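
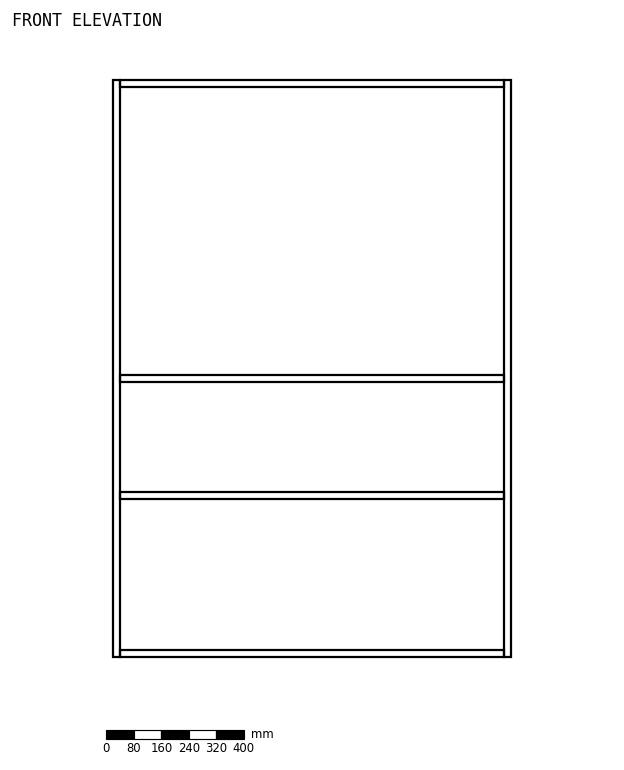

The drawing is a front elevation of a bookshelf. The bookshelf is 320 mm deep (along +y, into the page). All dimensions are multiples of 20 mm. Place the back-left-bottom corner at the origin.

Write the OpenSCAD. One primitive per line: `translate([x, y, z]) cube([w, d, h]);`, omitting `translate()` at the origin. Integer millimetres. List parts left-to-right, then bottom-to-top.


cube([20, 320, 1680]);
translate([20, 0, 0]) cube([1120, 320, 20]);
translate([20, 0, 460]) cube([1120, 320, 20]);
translate([20, 0, 800]) cube([1120, 320, 20]);
translate([20, 0, 1660]) cube([1120, 320, 20]);
translate([1140, 0, 0]) cube([20, 320, 1680]);


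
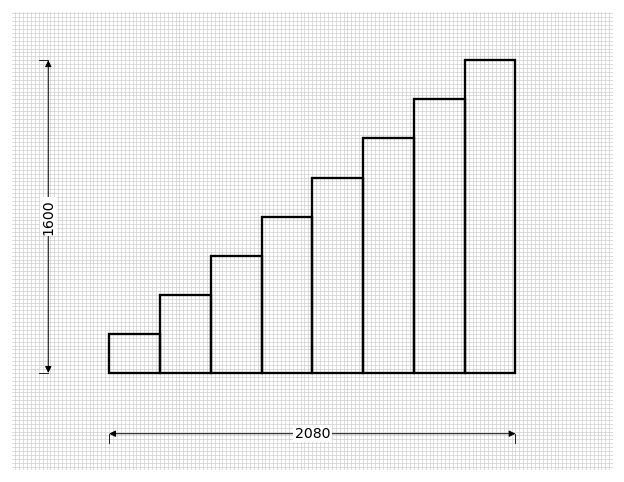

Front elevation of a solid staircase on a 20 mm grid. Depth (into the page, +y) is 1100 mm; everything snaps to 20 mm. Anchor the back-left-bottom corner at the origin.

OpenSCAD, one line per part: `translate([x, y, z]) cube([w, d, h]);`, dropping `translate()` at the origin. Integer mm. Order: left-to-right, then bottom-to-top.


cube([260, 1100, 200]);
translate([260, 0, 0]) cube([260, 1100, 400]);
translate([520, 0, 0]) cube([260, 1100, 600]);
translate([780, 0, 0]) cube([260, 1100, 800]);
translate([1040, 0, 0]) cube([260, 1100, 1000]);
translate([1300, 0, 0]) cube([260, 1100, 1200]);
translate([1560, 0, 0]) cube([260, 1100, 1400]);
translate([1820, 0, 0]) cube([260, 1100, 1600]);


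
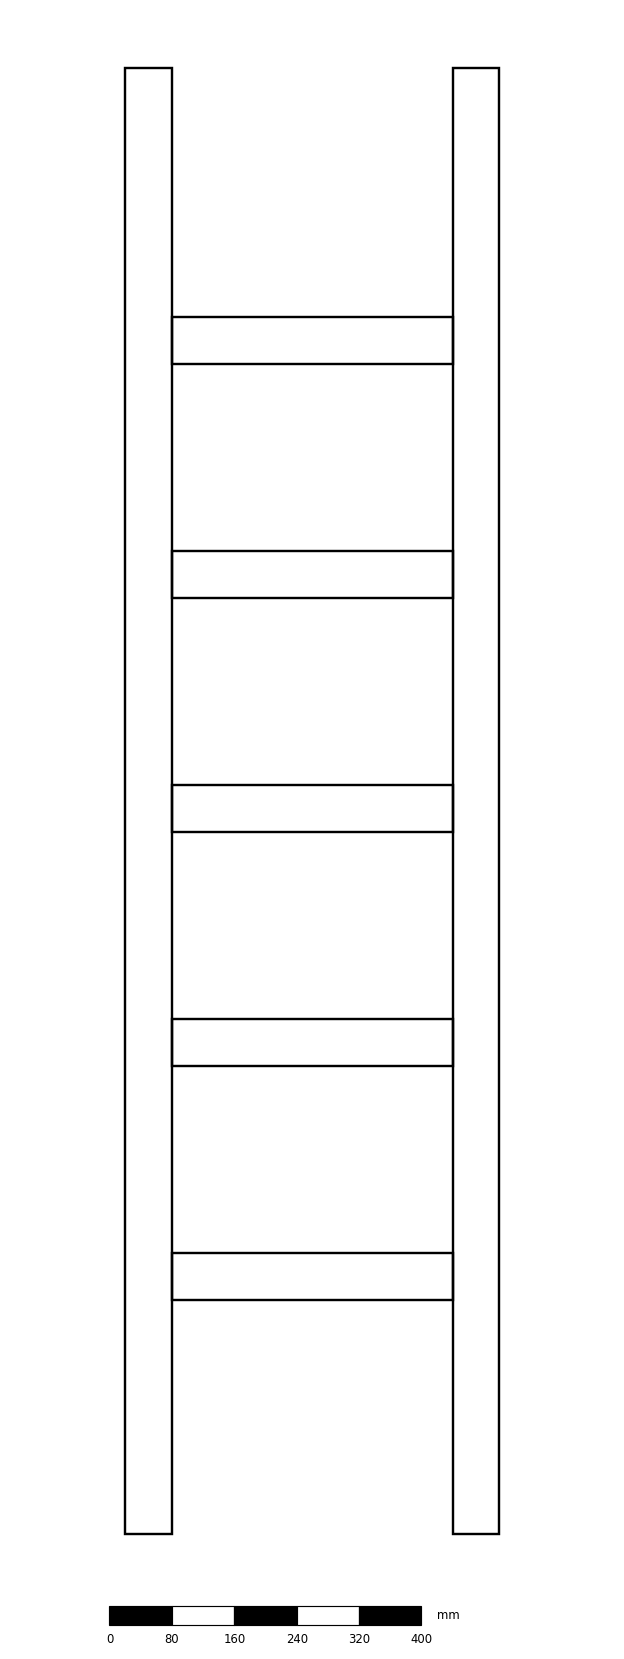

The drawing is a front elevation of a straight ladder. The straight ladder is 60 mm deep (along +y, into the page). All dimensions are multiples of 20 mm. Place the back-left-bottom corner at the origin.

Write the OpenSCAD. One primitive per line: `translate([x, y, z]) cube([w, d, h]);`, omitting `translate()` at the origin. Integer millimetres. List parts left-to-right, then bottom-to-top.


cube([60, 60, 1880]);
translate([60, 0, 300]) cube([360, 60, 60]);
translate([60, 0, 600]) cube([360, 60, 60]);
translate([60, 0, 900]) cube([360, 60, 60]);
translate([60, 0, 1200]) cube([360, 60, 60]);
translate([60, 0, 1500]) cube([360, 60, 60]);
translate([420, 0, 0]) cube([60, 60, 1880]);


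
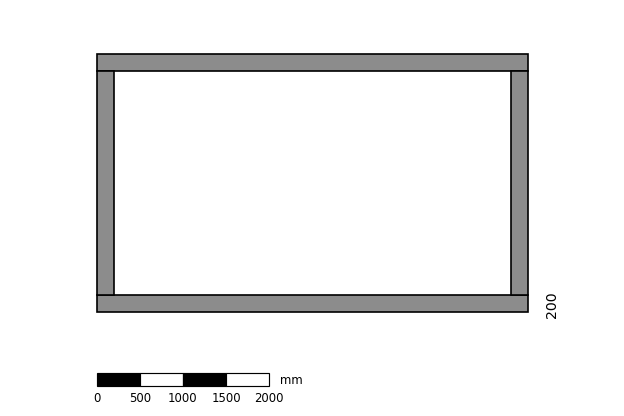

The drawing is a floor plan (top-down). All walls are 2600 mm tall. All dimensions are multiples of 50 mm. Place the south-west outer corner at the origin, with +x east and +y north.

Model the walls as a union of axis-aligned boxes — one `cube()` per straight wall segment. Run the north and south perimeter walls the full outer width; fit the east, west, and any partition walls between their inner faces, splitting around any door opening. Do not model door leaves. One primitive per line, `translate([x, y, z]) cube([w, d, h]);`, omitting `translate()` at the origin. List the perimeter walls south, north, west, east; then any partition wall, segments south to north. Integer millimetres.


cube([5000, 200, 2600]);
translate([0, 2800, 0]) cube([5000, 200, 2600]);
translate([0, 200, 0]) cube([200, 2600, 2600]);
translate([4800, 200, 0]) cube([200, 2600, 2600]);


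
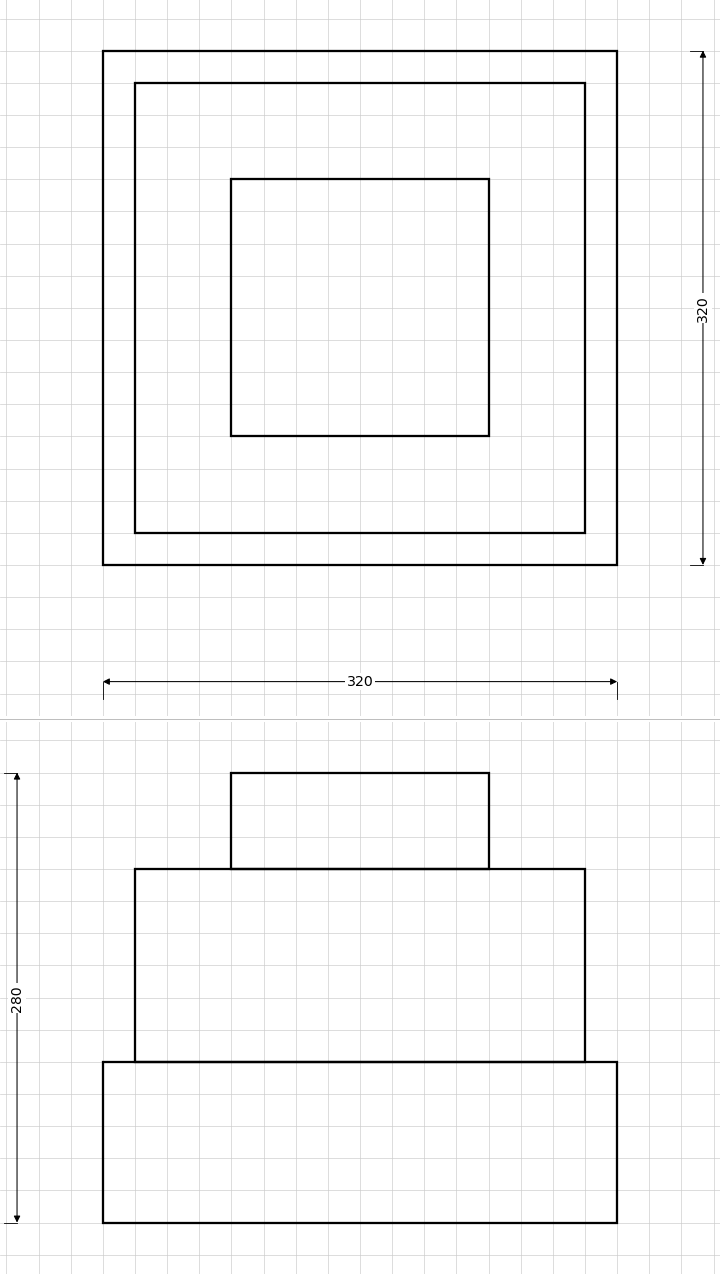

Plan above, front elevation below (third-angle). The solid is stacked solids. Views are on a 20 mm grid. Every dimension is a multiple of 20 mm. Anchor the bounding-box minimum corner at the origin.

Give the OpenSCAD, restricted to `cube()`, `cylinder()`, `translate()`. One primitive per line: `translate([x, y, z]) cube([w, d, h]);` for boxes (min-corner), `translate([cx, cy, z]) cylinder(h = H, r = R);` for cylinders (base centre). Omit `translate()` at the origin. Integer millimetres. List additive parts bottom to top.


cube([320, 320, 100]);
translate([20, 20, 100]) cube([280, 280, 120]);
translate([80, 80, 220]) cube([160, 160, 60]);


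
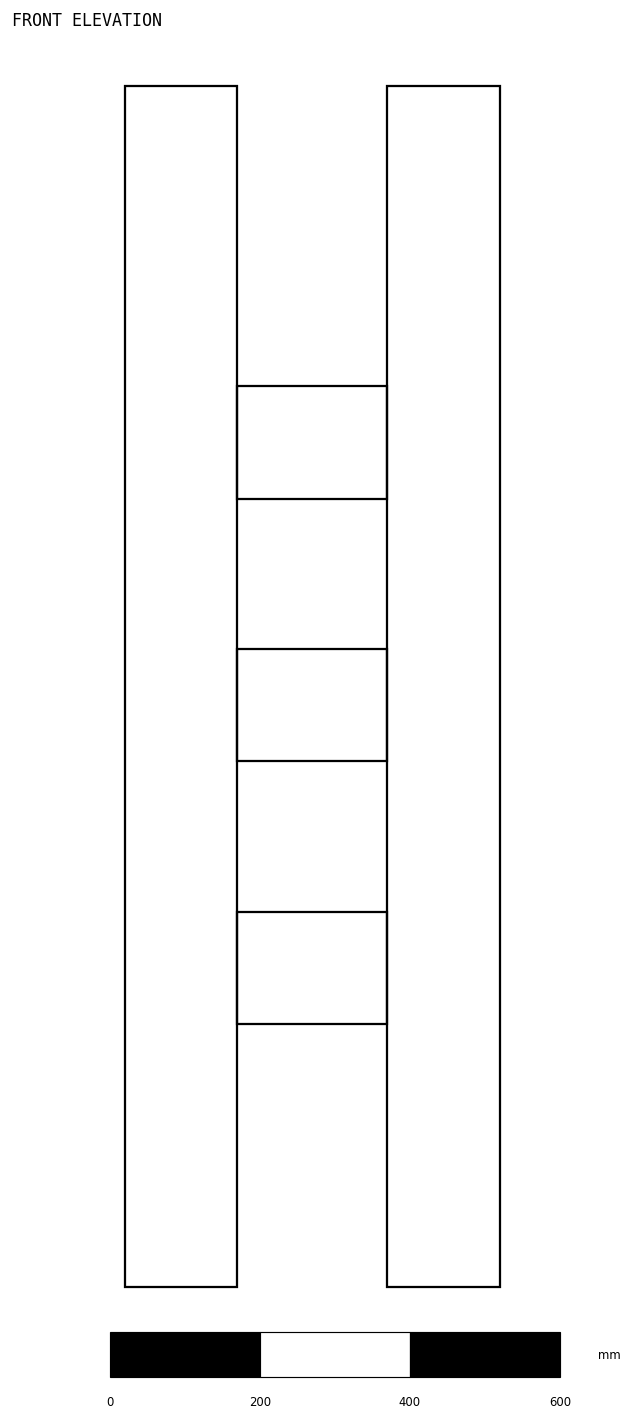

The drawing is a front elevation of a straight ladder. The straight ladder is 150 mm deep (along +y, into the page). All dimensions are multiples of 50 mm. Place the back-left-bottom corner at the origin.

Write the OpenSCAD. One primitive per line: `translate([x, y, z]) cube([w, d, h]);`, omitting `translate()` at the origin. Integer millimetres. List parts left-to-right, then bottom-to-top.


cube([150, 150, 1600]);
translate([150, 0, 350]) cube([200, 150, 150]);
translate([150, 0, 700]) cube([200, 150, 150]);
translate([150, 0, 1050]) cube([200, 150, 150]);
translate([350, 0, 0]) cube([150, 150, 1600]);


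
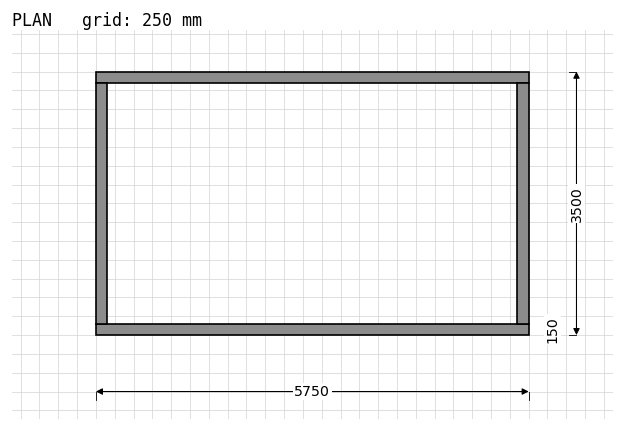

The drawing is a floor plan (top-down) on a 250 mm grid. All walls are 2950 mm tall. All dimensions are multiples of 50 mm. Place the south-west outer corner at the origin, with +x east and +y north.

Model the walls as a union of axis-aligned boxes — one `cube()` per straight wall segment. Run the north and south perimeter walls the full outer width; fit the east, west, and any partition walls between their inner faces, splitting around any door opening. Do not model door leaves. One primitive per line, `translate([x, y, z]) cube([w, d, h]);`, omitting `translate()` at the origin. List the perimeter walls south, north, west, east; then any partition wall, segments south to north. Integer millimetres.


cube([5750, 150, 2950]);
translate([0, 3350, 0]) cube([5750, 150, 2950]);
translate([0, 150, 0]) cube([150, 3200, 2950]);
translate([5600, 150, 0]) cube([150, 3200, 2950]);


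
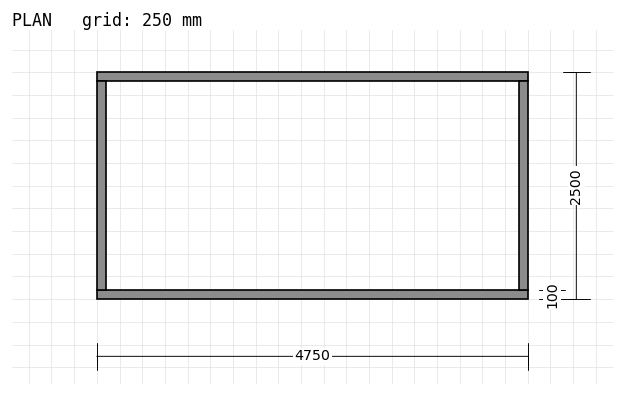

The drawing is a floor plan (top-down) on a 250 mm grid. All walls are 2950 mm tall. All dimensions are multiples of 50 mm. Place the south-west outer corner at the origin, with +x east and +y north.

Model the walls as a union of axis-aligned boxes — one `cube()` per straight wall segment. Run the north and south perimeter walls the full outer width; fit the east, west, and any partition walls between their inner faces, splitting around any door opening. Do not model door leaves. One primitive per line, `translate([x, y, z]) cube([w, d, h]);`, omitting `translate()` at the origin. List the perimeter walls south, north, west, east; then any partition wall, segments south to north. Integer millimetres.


cube([4750, 100, 2950]);
translate([0, 2400, 0]) cube([4750, 100, 2950]);
translate([0, 100, 0]) cube([100, 2300, 2950]);
translate([4650, 100, 0]) cube([100, 2300, 2950]);


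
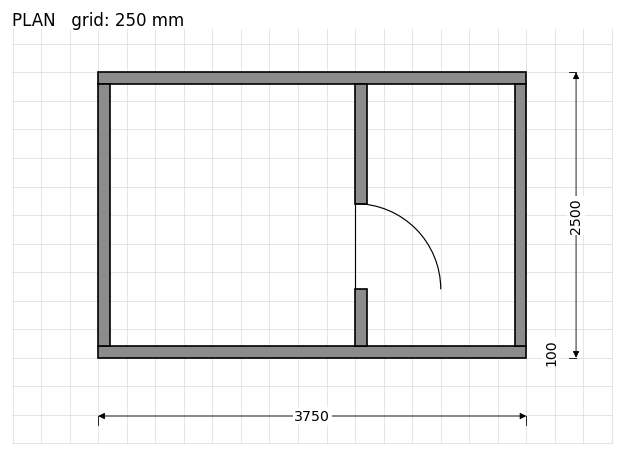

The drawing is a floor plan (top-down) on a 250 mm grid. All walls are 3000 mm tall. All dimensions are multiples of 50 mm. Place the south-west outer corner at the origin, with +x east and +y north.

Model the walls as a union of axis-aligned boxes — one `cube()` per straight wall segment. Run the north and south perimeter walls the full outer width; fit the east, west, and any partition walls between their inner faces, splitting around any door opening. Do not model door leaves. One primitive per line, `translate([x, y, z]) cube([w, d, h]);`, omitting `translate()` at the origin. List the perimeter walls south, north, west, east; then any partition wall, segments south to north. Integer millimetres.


cube([3750, 100, 3000]);
translate([0, 2400, 0]) cube([3750, 100, 3000]);
translate([0, 100, 0]) cube([100, 2300, 3000]);
translate([3650, 100, 0]) cube([100, 2300, 3000]);
translate([2250, 100, 0]) cube([100, 500, 3000]);
translate([2250, 1350, 0]) cube([100, 1050, 3000]);


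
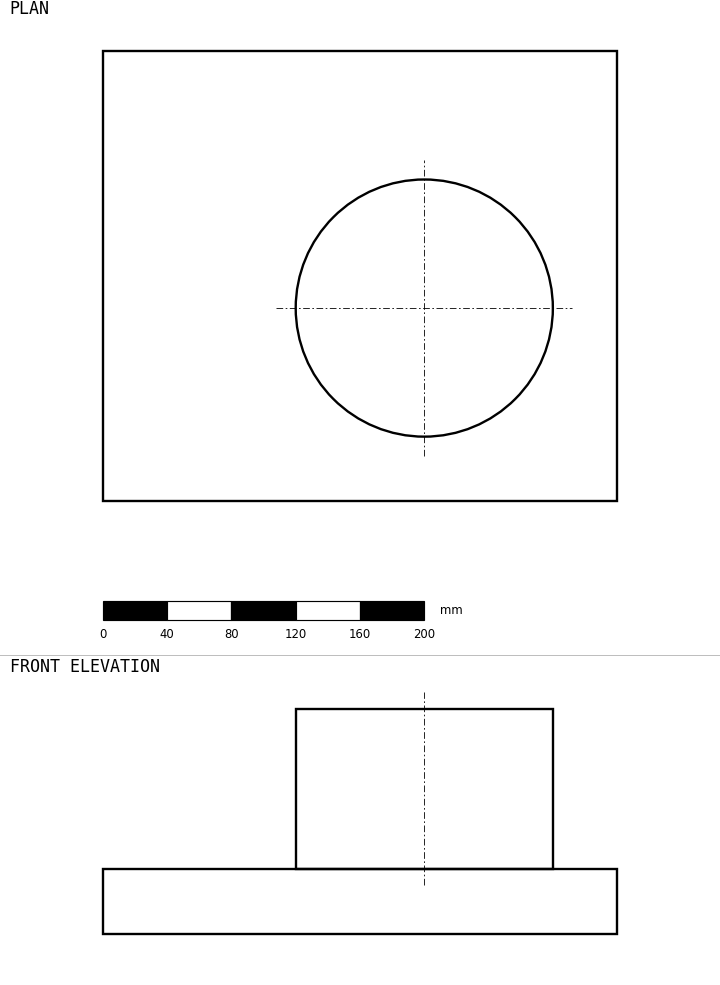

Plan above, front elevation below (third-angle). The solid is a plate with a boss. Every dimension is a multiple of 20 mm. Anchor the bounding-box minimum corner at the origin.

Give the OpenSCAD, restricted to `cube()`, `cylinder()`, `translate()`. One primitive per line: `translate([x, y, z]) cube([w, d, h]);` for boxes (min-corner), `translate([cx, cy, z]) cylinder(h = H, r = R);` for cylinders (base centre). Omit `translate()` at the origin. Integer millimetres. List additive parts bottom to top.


cube([320, 280, 40]);
translate([200, 120, 40]) cylinder(h = 100, r = 80);


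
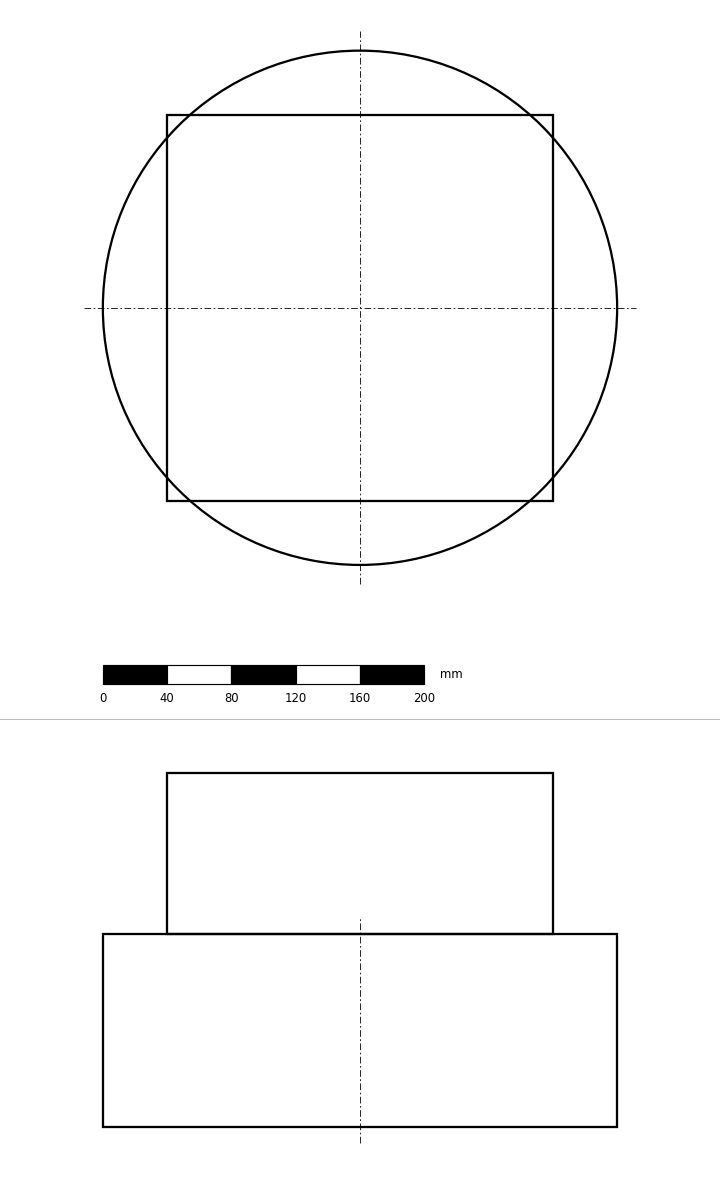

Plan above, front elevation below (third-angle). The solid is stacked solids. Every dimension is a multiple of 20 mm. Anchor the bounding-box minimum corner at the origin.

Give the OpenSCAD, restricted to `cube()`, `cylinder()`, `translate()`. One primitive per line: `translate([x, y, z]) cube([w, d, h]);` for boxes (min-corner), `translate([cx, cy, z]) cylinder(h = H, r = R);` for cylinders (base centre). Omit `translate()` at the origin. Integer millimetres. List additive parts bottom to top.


translate([160, 160, 0]) cylinder(h = 120, r = 160);
translate([40, 40, 120]) cube([240, 240, 100]);


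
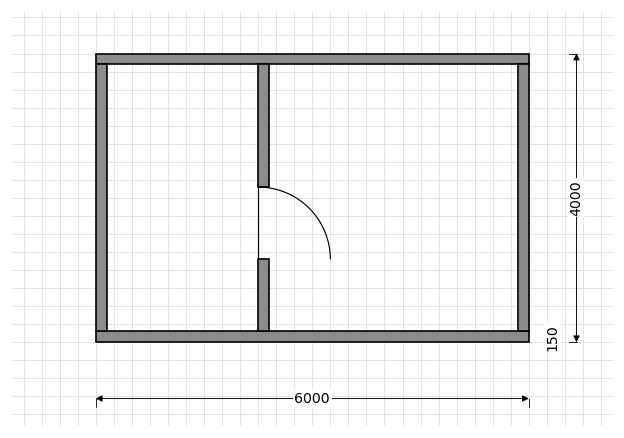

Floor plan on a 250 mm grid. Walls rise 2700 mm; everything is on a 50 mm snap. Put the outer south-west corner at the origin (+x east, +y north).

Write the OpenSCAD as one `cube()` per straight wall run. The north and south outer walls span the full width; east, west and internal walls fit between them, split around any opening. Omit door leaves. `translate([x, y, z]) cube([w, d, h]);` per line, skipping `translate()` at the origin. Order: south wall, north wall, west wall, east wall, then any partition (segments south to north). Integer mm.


cube([6000, 150, 2700]);
translate([0, 3850, 0]) cube([6000, 150, 2700]);
translate([0, 150, 0]) cube([150, 3700, 2700]);
translate([5850, 150, 0]) cube([150, 3700, 2700]);
translate([2250, 150, 0]) cube([150, 1000, 2700]);
translate([2250, 2150, 0]) cube([150, 1700, 2700]);


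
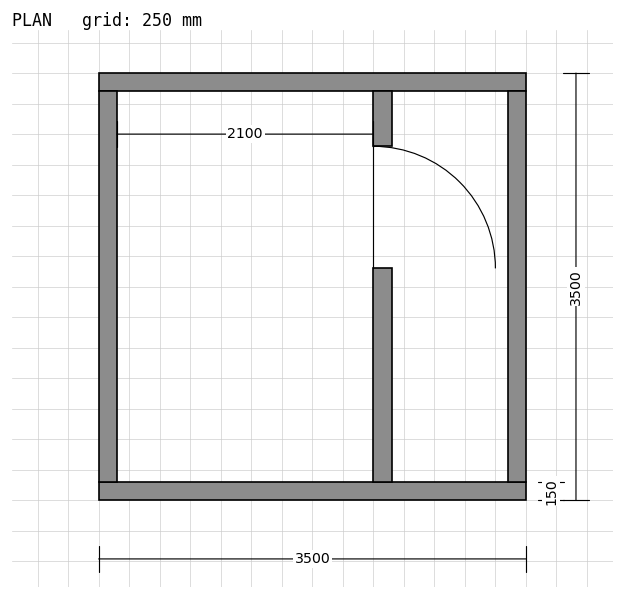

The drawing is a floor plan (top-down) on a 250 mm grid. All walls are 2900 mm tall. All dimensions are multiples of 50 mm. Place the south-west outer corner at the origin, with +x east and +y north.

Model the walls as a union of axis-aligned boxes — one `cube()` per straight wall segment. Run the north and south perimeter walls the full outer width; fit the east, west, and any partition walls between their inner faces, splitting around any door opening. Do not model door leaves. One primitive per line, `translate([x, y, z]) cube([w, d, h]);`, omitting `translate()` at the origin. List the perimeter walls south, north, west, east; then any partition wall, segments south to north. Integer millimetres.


cube([3500, 150, 2900]);
translate([0, 3350, 0]) cube([3500, 150, 2900]);
translate([0, 150, 0]) cube([150, 3200, 2900]);
translate([3350, 150, 0]) cube([150, 3200, 2900]);
translate([2250, 150, 0]) cube([150, 1750, 2900]);
translate([2250, 2900, 0]) cube([150, 450, 2900]);


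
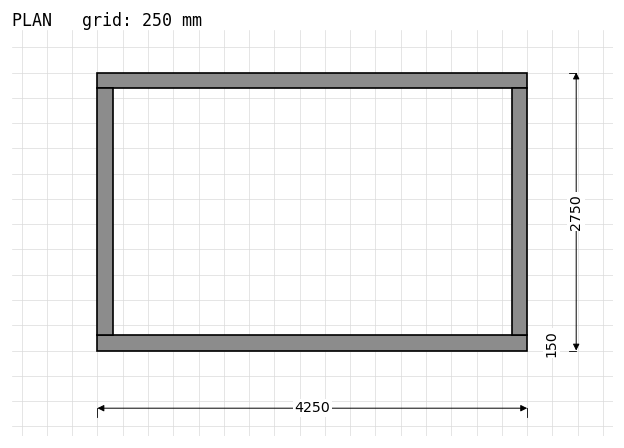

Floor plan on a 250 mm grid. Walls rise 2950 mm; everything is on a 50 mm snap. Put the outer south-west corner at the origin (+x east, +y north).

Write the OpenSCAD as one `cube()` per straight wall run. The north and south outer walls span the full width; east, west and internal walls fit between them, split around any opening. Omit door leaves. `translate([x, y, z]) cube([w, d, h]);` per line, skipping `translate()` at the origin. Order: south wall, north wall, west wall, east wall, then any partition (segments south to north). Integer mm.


cube([4250, 150, 2950]);
translate([0, 2600, 0]) cube([4250, 150, 2950]);
translate([0, 150, 0]) cube([150, 2450, 2950]);
translate([4100, 150, 0]) cube([150, 2450, 2950]);


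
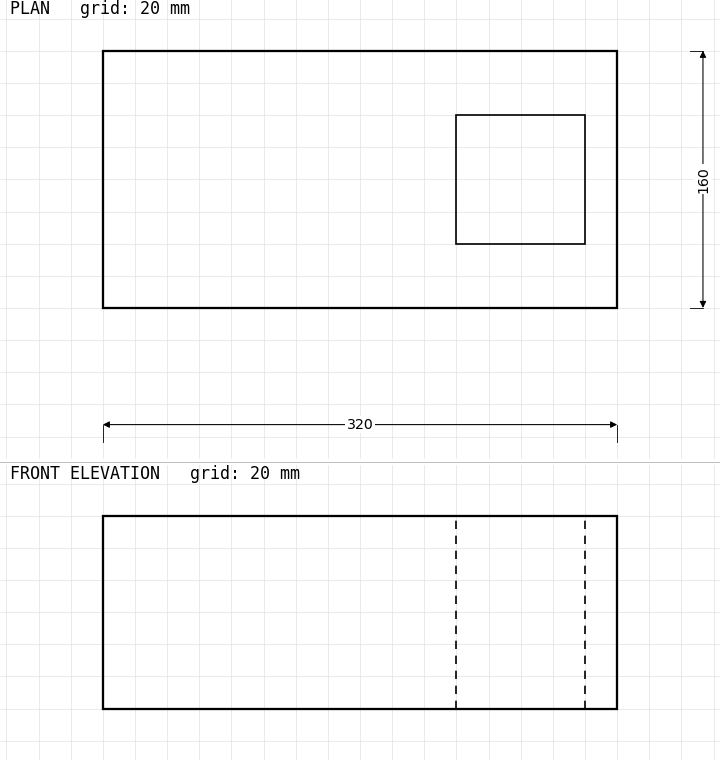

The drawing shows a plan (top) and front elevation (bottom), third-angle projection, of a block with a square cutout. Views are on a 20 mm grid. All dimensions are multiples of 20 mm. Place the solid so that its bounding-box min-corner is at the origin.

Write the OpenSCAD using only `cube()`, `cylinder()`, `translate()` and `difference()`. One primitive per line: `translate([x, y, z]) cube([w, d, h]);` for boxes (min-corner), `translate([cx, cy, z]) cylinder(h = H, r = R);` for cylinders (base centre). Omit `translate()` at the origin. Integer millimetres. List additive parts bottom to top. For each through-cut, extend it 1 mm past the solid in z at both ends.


difference() {
  cube([320, 160, 120]);
  translate([220, 40, -1]) cube([80, 80, 122]);
}


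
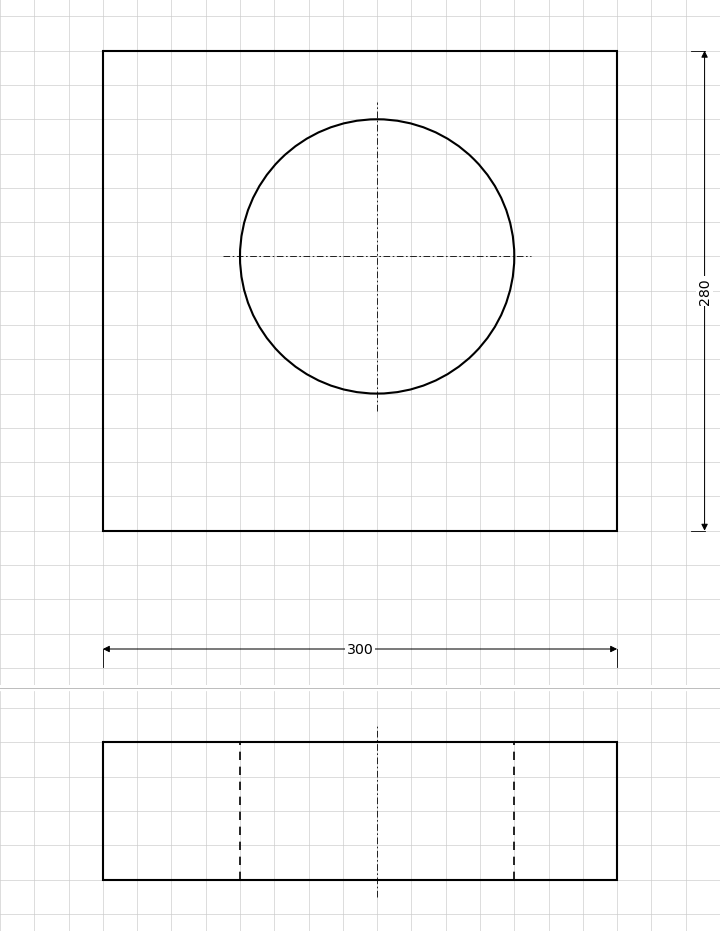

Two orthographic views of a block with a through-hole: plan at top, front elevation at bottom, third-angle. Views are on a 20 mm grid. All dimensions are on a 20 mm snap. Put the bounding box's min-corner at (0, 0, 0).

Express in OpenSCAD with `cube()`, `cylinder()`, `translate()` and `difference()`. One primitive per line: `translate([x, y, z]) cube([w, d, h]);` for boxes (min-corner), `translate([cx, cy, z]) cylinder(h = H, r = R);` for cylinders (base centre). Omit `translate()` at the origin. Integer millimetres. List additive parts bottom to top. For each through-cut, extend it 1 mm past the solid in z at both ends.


difference() {
  cube([300, 280, 80]);
  translate([160, 160, -1]) cylinder(h = 82, r = 80);
}


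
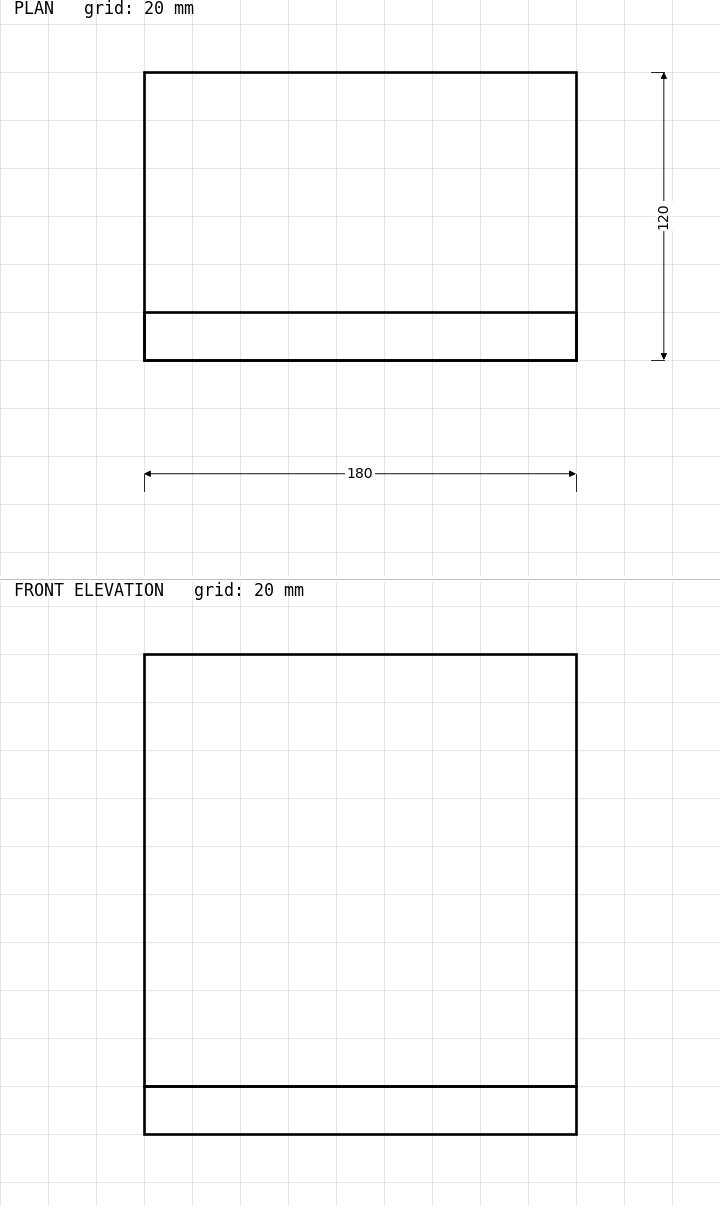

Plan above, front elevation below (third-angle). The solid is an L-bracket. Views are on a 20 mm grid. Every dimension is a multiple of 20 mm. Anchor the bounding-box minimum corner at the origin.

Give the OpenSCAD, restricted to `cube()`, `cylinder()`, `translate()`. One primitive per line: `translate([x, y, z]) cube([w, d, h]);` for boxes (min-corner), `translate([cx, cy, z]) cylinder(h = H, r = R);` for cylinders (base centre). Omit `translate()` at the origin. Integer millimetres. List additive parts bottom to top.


cube([180, 120, 20]);
translate([0, 0, 20]) cube([180, 20, 180]);


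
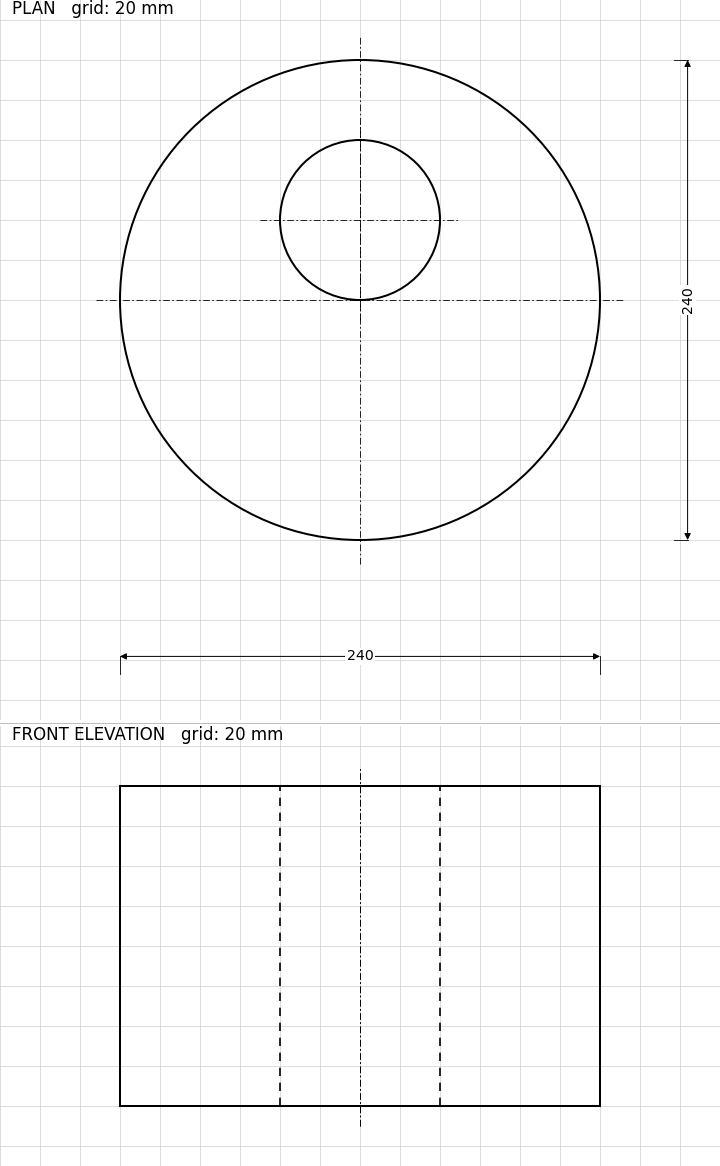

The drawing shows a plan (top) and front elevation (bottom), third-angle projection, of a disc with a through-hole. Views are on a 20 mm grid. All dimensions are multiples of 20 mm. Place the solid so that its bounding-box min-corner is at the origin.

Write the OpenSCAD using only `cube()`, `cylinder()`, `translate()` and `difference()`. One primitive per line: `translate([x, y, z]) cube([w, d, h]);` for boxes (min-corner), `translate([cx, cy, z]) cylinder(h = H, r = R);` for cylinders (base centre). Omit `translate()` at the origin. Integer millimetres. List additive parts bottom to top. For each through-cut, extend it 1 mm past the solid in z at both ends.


difference() {
  translate([120, 120, 0]) cylinder(h = 160, r = 120);
  translate([120, 160, -1]) cylinder(h = 162, r = 40);
}


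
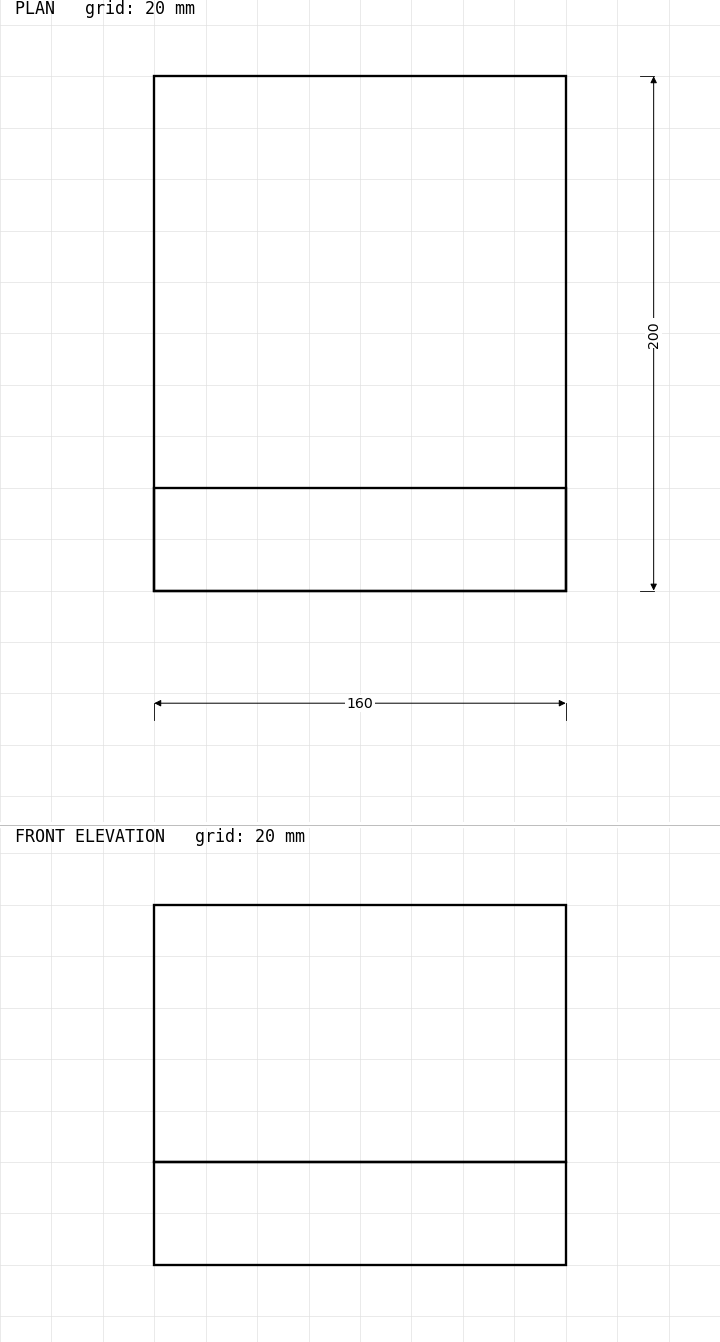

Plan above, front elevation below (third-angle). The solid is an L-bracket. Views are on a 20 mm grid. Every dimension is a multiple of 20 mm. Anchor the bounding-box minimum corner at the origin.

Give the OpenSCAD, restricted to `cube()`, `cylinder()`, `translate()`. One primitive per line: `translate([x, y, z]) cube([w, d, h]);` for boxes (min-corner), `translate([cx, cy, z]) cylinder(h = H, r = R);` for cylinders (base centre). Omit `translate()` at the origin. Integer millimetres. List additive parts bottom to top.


cube([160, 200, 40]);
translate([0, 0, 40]) cube([160, 40, 100]);


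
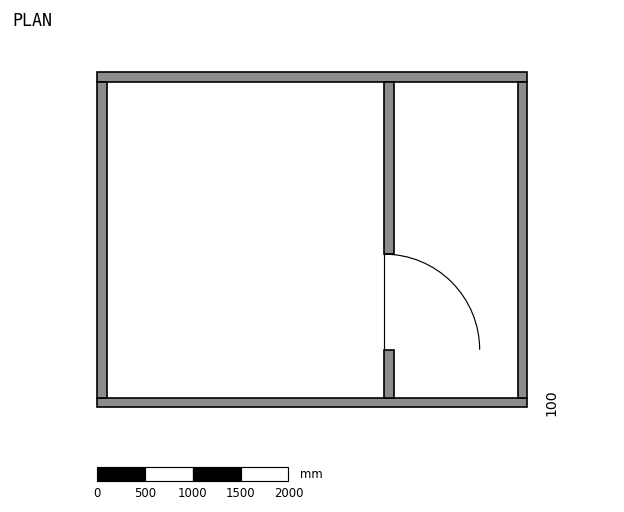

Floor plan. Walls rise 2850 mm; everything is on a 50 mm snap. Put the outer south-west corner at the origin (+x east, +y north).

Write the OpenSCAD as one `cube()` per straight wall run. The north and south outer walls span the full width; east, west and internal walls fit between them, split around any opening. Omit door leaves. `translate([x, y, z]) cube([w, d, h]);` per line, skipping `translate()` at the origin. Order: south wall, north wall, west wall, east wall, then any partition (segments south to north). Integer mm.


cube([4500, 100, 2850]);
translate([0, 3400, 0]) cube([4500, 100, 2850]);
translate([0, 100, 0]) cube([100, 3300, 2850]);
translate([4400, 100, 0]) cube([100, 3300, 2850]);
translate([3000, 100, 0]) cube([100, 500, 2850]);
translate([3000, 1600, 0]) cube([100, 1800, 2850]);


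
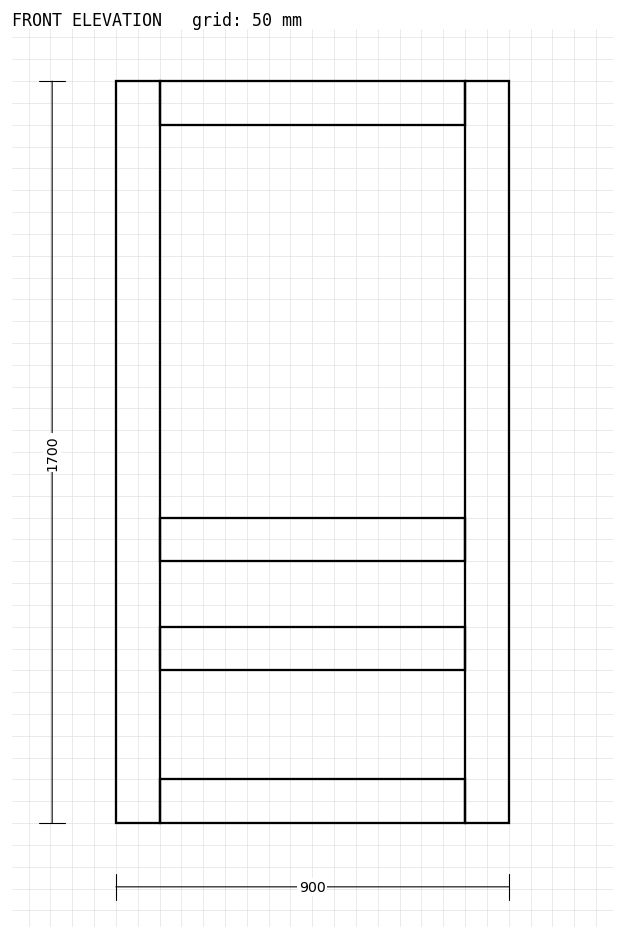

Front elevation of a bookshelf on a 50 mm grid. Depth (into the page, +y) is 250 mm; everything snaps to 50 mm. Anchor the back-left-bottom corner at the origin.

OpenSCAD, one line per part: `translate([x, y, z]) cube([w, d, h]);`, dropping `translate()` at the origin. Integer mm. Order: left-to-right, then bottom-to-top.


cube([100, 250, 1700]);
translate([100, 0, 0]) cube([700, 250, 100]);
translate([100, 0, 350]) cube([700, 250, 100]);
translate([100, 0, 600]) cube([700, 250, 100]);
translate([100, 0, 1600]) cube([700, 250, 100]);
translate([800, 0, 0]) cube([100, 250, 1700]);


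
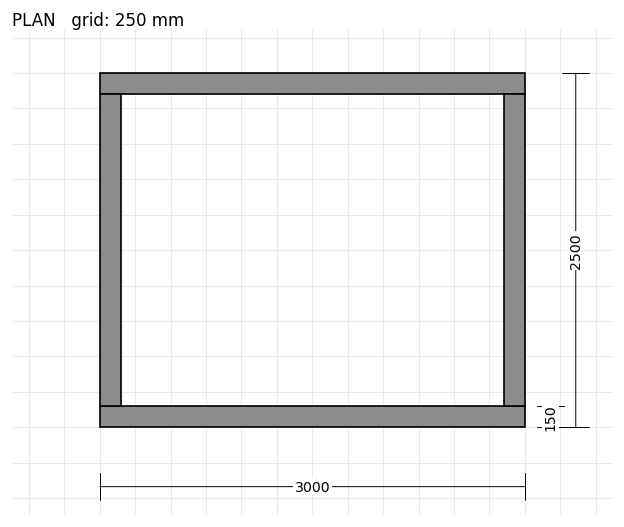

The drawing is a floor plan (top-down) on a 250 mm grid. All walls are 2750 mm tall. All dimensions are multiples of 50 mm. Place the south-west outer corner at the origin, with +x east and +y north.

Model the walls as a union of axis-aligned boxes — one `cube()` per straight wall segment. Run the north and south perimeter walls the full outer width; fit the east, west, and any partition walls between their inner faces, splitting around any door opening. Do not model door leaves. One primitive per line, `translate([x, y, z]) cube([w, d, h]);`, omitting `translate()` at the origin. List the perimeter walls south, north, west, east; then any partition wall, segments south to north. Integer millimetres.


cube([3000, 150, 2750]);
translate([0, 2350, 0]) cube([3000, 150, 2750]);
translate([0, 150, 0]) cube([150, 2200, 2750]);
translate([2850, 150, 0]) cube([150, 2200, 2750]);


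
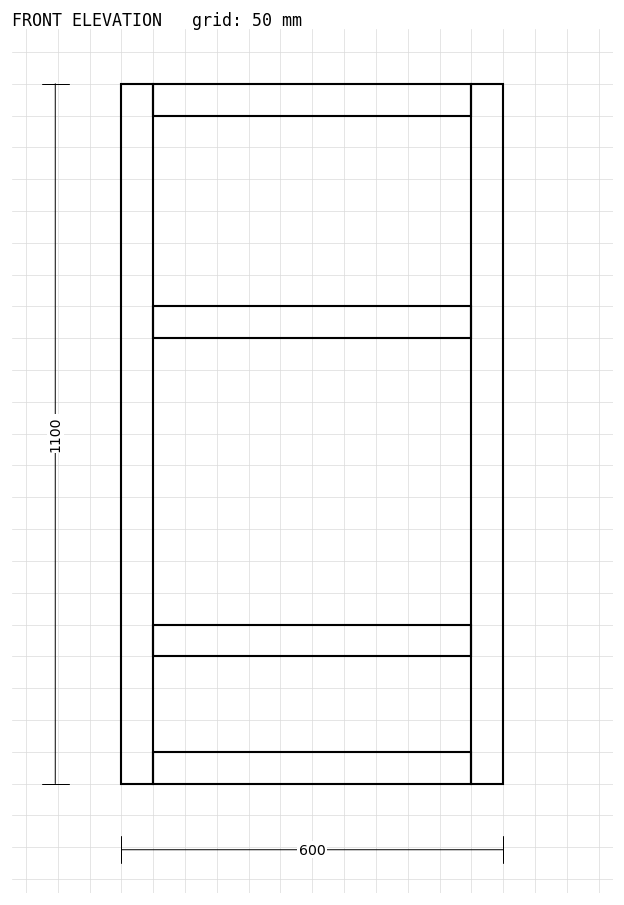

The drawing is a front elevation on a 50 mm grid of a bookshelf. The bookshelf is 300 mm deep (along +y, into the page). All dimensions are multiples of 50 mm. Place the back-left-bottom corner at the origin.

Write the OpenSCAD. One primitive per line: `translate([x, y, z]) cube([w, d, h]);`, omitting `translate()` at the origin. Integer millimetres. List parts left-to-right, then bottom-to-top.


cube([50, 300, 1100]);
translate([50, 0, 0]) cube([500, 300, 50]);
translate([50, 0, 200]) cube([500, 300, 50]);
translate([50, 0, 700]) cube([500, 300, 50]);
translate([50, 0, 1050]) cube([500, 300, 50]);
translate([550, 0, 0]) cube([50, 300, 1100]);


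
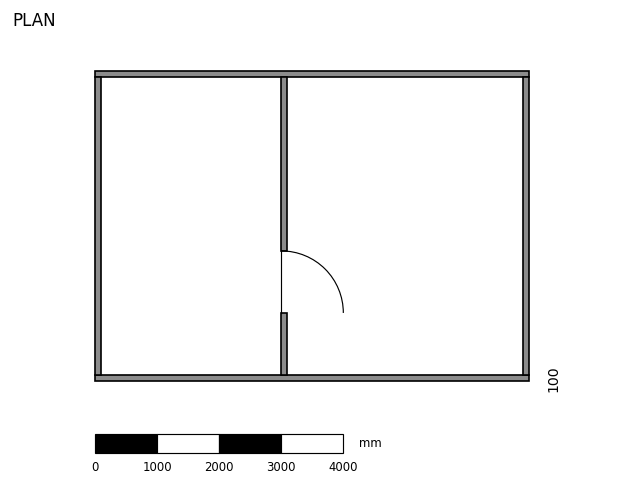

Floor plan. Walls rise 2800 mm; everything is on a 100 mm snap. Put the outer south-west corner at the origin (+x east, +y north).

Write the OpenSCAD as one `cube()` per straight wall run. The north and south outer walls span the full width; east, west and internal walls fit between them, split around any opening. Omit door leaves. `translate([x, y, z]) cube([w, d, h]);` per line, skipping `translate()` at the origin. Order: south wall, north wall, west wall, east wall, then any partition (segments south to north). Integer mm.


cube([7000, 100, 2800]);
translate([0, 4900, 0]) cube([7000, 100, 2800]);
translate([0, 100, 0]) cube([100, 4800, 2800]);
translate([6900, 100, 0]) cube([100, 4800, 2800]);
translate([3000, 100, 0]) cube([100, 1000, 2800]);
translate([3000, 2100, 0]) cube([100, 2800, 2800]);


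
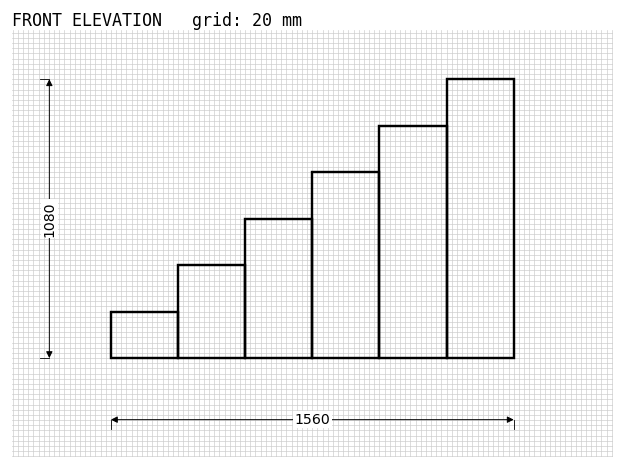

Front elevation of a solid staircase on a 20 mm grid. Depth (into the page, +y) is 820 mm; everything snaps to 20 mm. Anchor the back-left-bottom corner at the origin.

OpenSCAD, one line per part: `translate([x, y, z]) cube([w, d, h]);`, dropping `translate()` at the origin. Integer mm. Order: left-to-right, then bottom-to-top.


cube([260, 820, 180]);
translate([260, 0, 0]) cube([260, 820, 360]);
translate([520, 0, 0]) cube([260, 820, 540]);
translate([780, 0, 0]) cube([260, 820, 720]);
translate([1040, 0, 0]) cube([260, 820, 900]);
translate([1300, 0, 0]) cube([260, 820, 1080]);


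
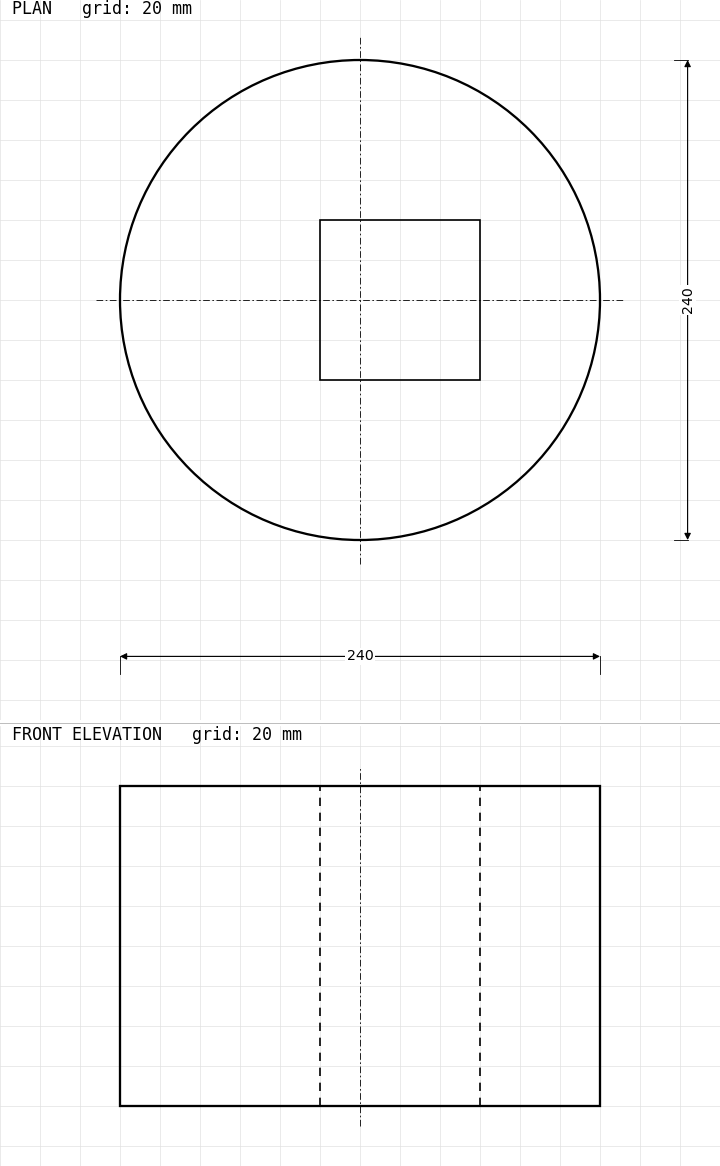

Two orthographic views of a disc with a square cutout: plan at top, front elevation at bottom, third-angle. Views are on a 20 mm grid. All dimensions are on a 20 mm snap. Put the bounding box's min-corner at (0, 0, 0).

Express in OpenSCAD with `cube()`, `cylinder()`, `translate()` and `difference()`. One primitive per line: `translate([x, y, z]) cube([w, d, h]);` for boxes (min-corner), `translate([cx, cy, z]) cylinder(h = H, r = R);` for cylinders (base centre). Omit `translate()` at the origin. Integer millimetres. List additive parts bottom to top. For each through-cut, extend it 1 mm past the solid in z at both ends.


difference() {
  translate([120, 120, 0]) cylinder(h = 160, r = 120);
  translate([100, 80, -1]) cube([80, 80, 162]);
}


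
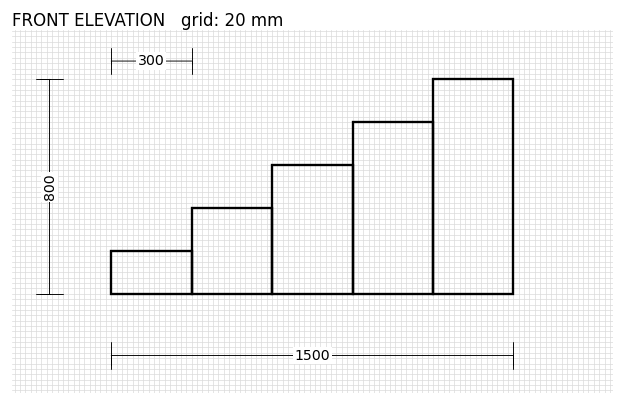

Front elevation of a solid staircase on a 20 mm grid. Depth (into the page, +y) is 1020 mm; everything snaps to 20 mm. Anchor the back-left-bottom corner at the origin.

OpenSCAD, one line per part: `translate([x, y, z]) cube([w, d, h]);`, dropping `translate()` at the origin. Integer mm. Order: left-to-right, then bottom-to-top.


cube([300, 1020, 160]);
translate([300, 0, 0]) cube([300, 1020, 320]);
translate([600, 0, 0]) cube([300, 1020, 480]);
translate([900, 0, 0]) cube([300, 1020, 640]);
translate([1200, 0, 0]) cube([300, 1020, 800]);


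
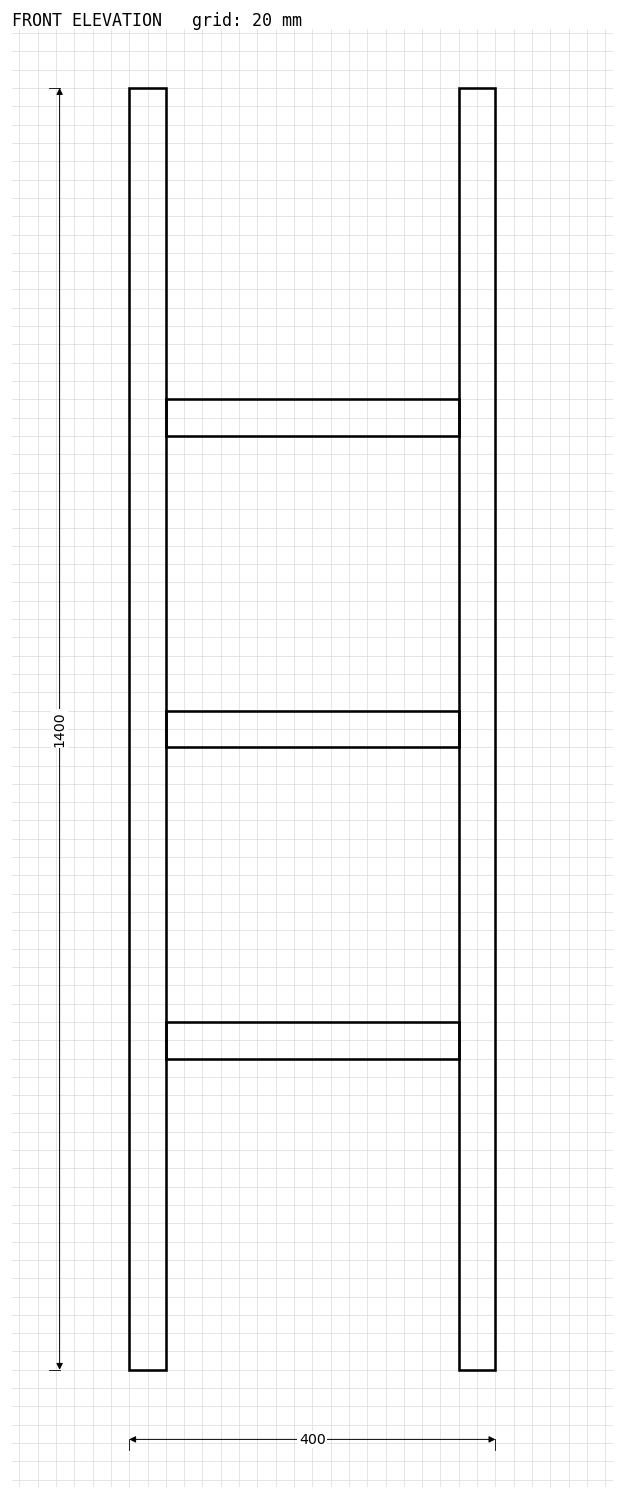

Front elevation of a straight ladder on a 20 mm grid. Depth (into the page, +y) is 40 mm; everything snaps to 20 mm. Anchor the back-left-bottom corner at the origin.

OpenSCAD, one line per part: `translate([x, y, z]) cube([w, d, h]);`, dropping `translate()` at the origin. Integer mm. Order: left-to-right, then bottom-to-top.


cube([40, 40, 1400]);
translate([40, 0, 340]) cube([320, 40, 40]);
translate([40, 0, 680]) cube([320, 40, 40]);
translate([40, 0, 1020]) cube([320, 40, 40]);
translate([360, 0, 0]) cube([40, 40, 1400]);


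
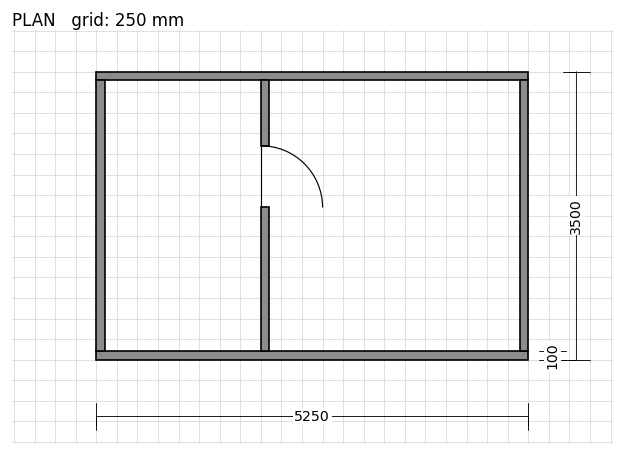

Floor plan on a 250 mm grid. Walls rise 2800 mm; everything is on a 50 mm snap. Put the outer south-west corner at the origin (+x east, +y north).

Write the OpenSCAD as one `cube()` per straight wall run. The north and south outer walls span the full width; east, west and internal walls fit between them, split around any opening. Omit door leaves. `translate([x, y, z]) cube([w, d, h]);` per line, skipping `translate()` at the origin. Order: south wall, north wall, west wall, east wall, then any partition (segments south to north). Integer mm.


cube([5250, 100, 2800]);
translate([0, 3400, 0]) cube([5250, 100, 2800]);
translate([0, 100, 0]) cube([100, 3300, 2800]);
translate([5150, 100, 0]) cube([100, 3300, 2800]);
translate([2000, 100, 0]) cube([100, 1750, 2800]);
translate([2000, 2600, 0]) cube([100, 800, 2800]);


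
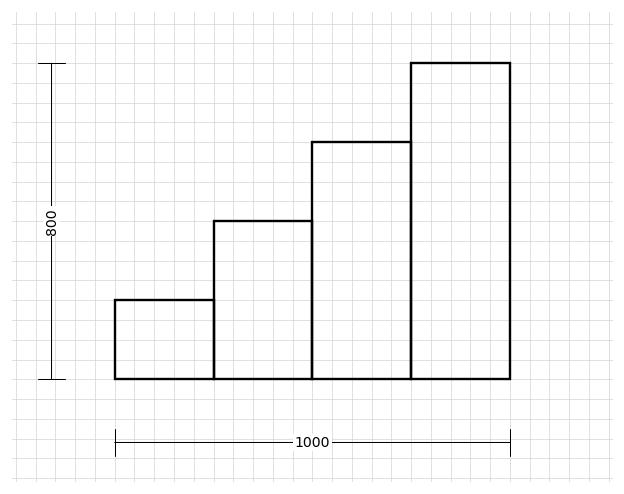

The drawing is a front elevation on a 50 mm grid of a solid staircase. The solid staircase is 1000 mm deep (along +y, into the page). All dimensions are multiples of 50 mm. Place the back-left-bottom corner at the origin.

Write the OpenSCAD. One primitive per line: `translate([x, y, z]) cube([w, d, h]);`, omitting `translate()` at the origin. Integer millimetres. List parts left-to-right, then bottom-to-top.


cube([250, 1000, 200]);
translate([250, 0, 0]) cube([250, 1000, 400]);
translate([500, 0, 0]) cube([250, 1000, 600]);
translate([750, 0, 0]) cube([250, 1000, 800]);


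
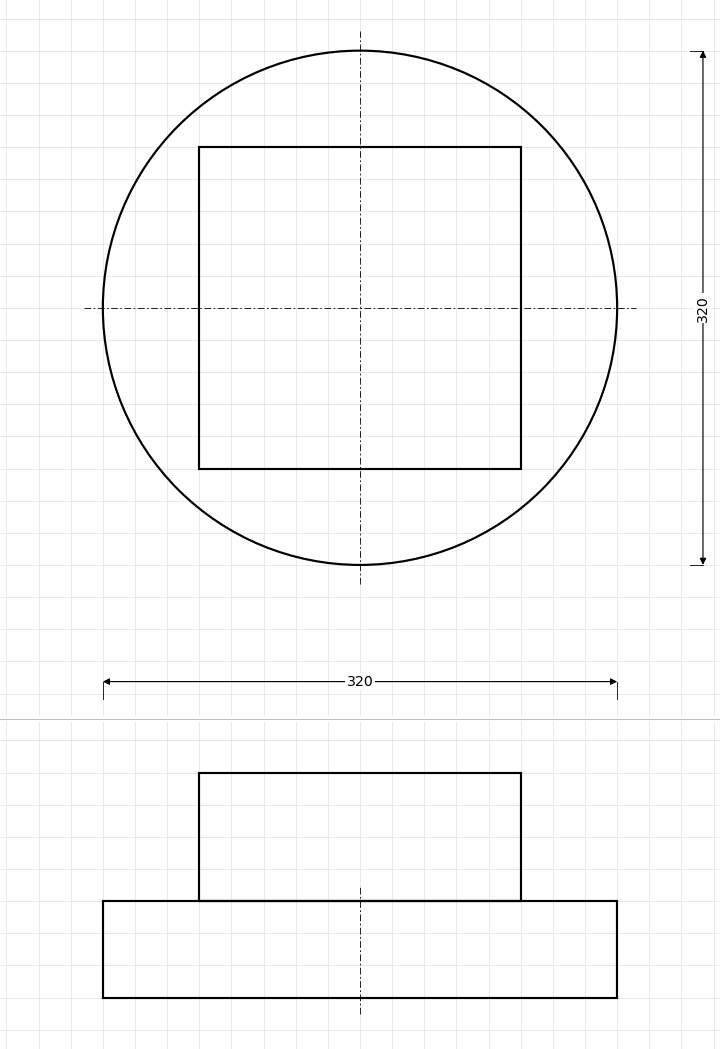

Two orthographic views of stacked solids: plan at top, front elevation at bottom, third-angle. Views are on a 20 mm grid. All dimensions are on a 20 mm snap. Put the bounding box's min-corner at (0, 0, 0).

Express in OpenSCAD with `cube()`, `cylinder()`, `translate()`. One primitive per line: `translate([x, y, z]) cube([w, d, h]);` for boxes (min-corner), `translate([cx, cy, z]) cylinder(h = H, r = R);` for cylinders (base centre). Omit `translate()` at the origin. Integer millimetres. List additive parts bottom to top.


translate([160, 160, 0]) cylinder(h = 60, r = 160);
translate([60, 60, 60]) cube([200, 200, 80]);


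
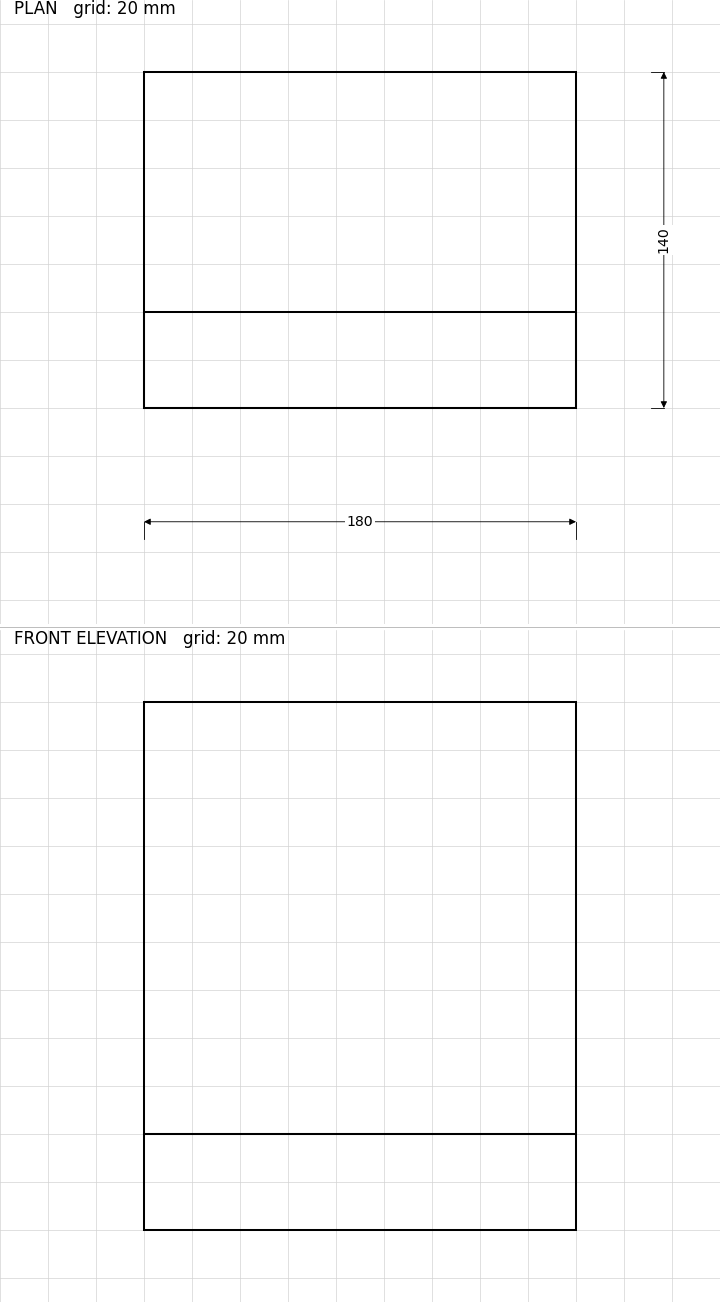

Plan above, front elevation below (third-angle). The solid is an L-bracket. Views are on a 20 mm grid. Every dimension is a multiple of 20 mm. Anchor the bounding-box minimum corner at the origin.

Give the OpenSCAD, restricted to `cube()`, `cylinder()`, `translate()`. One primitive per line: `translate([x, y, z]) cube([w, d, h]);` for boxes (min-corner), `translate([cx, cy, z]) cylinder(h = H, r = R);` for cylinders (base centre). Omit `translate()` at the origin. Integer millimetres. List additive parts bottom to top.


cube([180, 140, 40]);
translate([0, 0, 40]) cube([180, 40, 180]);


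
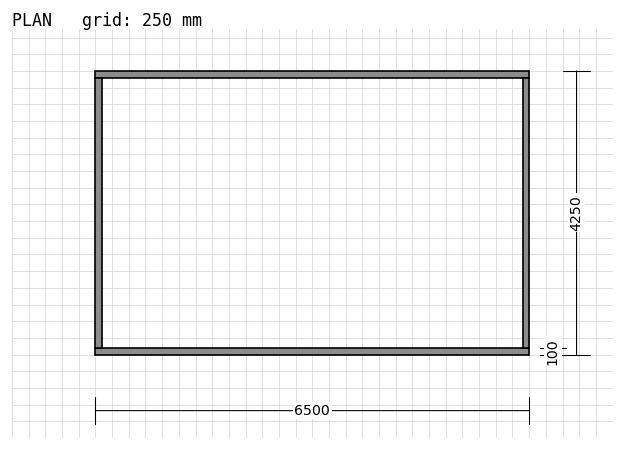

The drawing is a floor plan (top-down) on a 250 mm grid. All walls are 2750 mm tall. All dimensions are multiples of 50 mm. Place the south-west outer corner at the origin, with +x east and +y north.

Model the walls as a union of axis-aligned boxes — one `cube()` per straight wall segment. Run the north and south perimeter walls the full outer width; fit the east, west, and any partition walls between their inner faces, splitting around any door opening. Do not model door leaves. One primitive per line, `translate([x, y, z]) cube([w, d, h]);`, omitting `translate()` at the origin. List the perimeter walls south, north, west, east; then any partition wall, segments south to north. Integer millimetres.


cube([6500, 100, 2750]);
translate([0, 4150, 0]) cube([6500, 100, 2750]);
translate([0, 100, 0]) cube([100, 4050, 2750]);
translate([6400, 100, 0]) cube([100, 4050, 2750]);


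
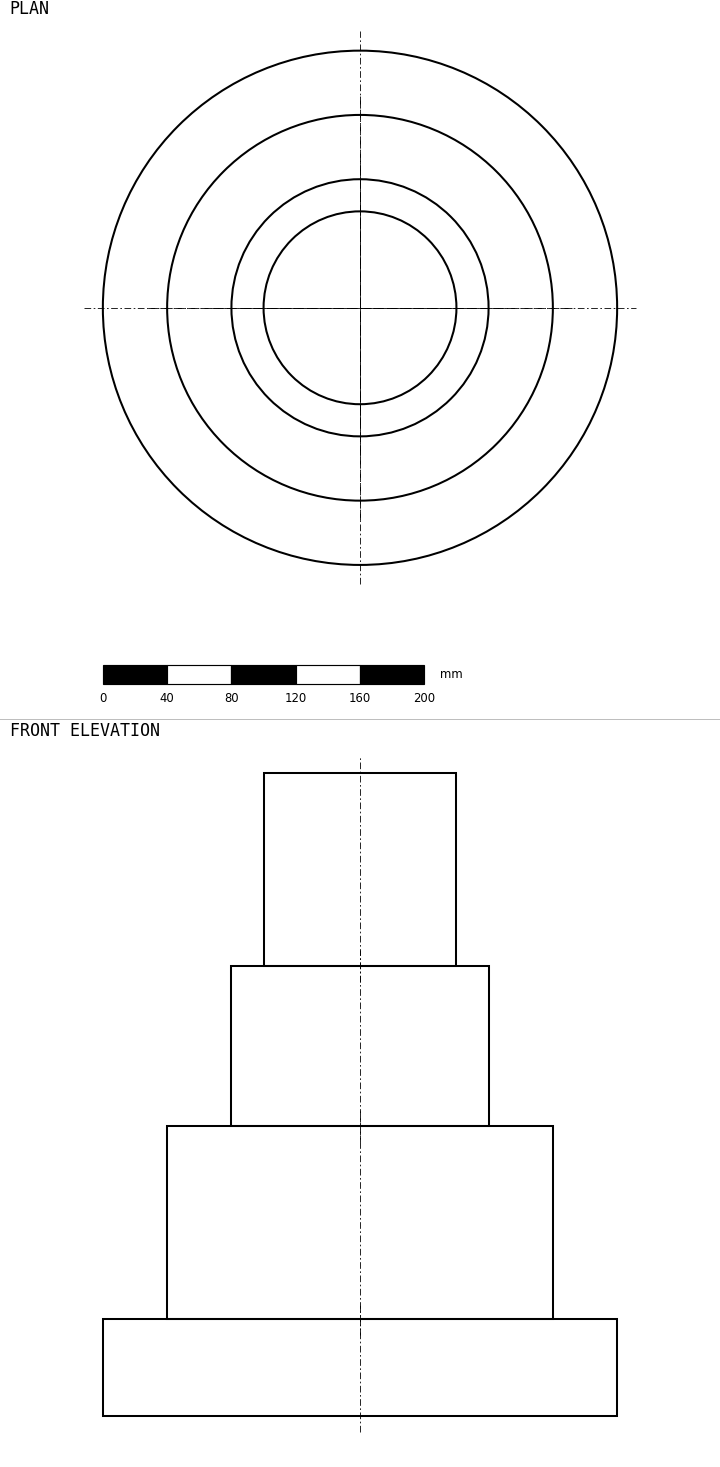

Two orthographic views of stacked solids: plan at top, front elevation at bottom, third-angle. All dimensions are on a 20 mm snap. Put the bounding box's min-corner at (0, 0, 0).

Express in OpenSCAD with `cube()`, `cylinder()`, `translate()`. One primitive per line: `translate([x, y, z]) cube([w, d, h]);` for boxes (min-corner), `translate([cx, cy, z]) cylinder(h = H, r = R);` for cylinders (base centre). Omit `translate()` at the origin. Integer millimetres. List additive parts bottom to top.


translate([160, 160, 0]) cylinder(h = 60, r = 160);
translate([160, 160, 60]) cylinder(h = 120, r = 120);
translate([160, 160, 180]) cylinder(h = 100, r = 80);
translate([160, 160, 280]) cylinder(h = 120, r = 60);


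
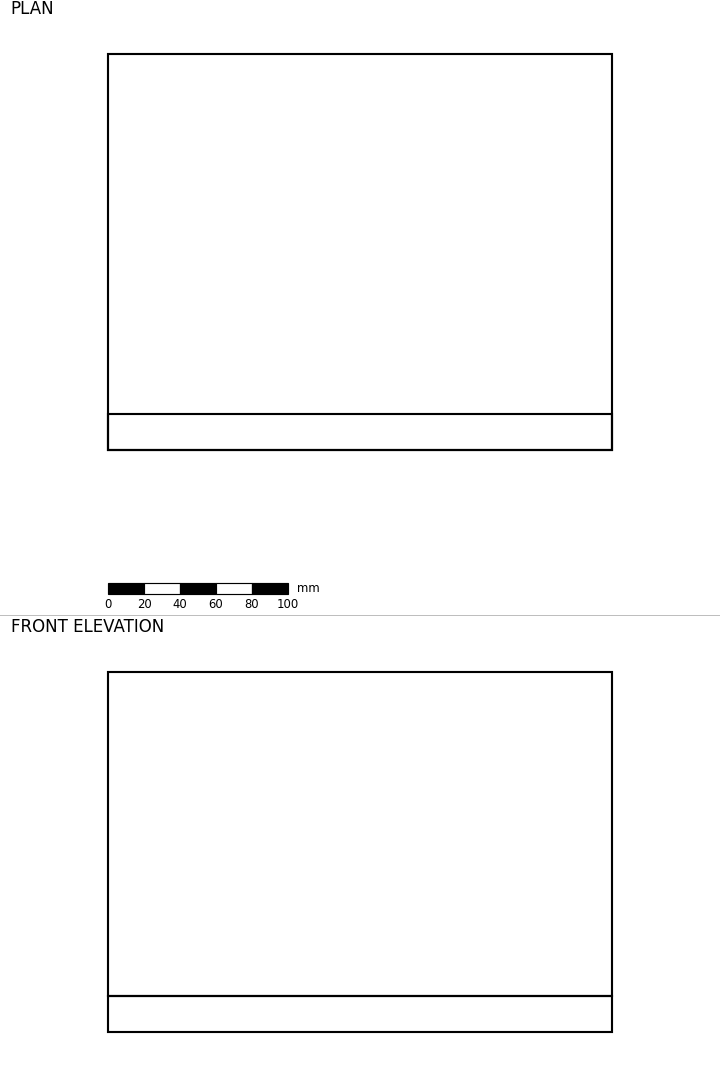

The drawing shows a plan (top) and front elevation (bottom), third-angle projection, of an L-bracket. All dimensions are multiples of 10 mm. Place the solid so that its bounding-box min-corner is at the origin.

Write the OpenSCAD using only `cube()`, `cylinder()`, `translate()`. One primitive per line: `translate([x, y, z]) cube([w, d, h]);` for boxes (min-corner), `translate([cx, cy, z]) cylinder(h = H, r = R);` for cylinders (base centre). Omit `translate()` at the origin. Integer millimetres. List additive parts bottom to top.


cube([280, 220, 20]);
translate([0, 0, 20]) cube([280, 20, 180]);


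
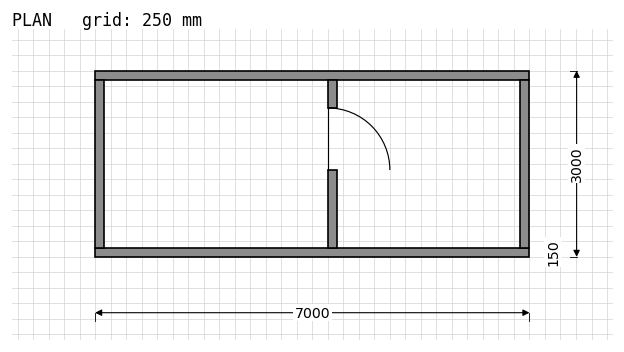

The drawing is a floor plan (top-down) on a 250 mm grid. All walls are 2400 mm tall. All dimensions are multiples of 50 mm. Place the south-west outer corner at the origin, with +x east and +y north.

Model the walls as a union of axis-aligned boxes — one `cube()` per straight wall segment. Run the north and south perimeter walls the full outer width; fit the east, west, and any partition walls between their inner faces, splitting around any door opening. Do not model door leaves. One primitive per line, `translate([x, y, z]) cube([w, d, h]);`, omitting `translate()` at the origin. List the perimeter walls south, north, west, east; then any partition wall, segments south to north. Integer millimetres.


cube([7000, 150, 2400]);
translate([0, 2850, 0]) cube([7000, 150, 2400]);
translate([0, 150, 0]) cube([150, 2700, 2400]);
translate([6850, 150, 0]) cube([150, 2700, 2400]);
translate([3750, 150, 0]) cube([150, 1250, 2400]);
translate([3750, 2400, 0]) cube([150, 450, 2400]);


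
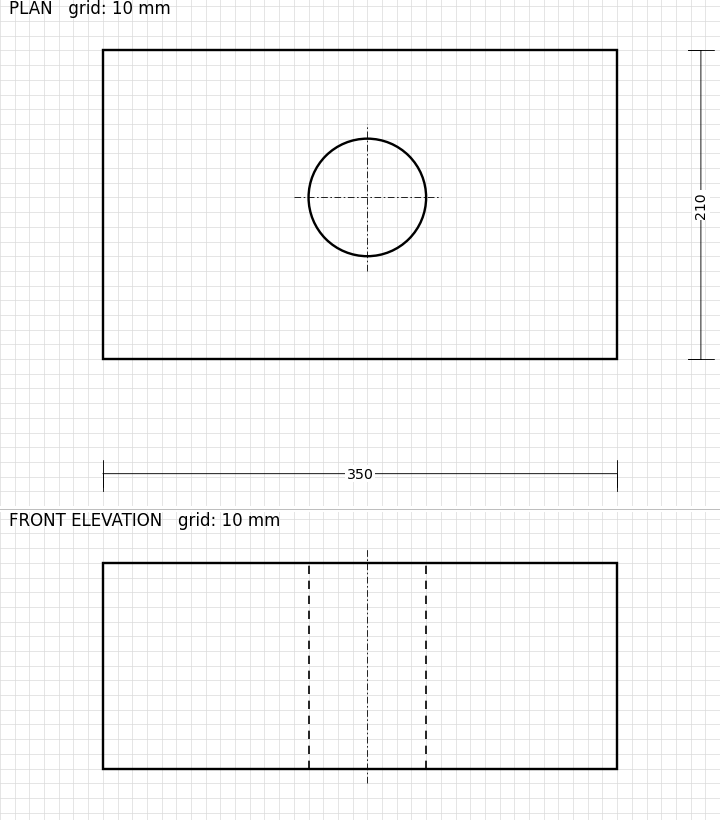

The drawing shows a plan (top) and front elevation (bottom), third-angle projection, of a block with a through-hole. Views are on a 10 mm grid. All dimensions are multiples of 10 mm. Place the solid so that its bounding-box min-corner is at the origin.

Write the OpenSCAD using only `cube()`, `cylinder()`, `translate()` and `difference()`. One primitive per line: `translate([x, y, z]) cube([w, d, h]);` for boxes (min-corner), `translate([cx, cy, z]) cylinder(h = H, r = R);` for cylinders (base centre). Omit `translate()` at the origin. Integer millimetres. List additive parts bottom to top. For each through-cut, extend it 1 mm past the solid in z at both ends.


difference() {
  cube([350, 210, 140]);
  translate([180, 110, -1]) cylinder(h = 142, r = 40);
}


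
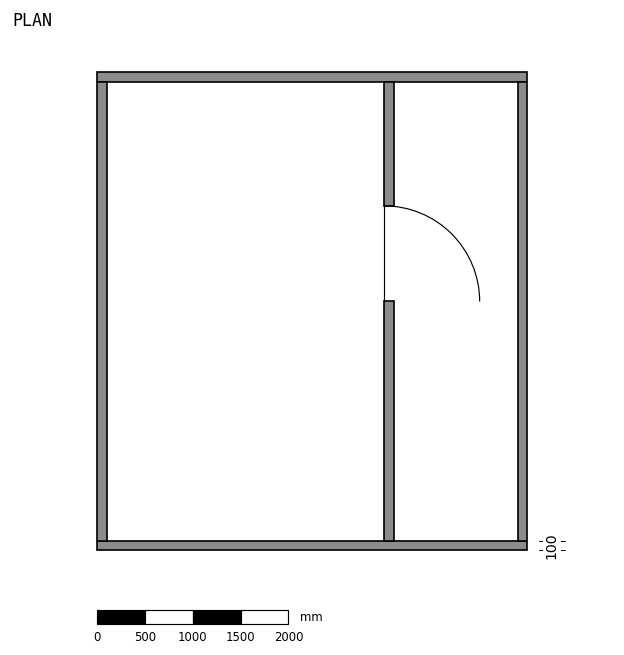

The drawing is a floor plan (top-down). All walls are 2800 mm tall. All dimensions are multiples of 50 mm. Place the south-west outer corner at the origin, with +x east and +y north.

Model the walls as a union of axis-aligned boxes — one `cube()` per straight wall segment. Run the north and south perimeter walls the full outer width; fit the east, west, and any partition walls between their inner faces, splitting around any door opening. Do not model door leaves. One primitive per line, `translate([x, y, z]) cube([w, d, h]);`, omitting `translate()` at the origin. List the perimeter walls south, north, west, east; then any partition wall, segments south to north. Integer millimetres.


cube([4500, 100, 2800]);
translate([0, 4900, 0]) cube([4500, 100, 2800]);
translate([0, 100, 0]) cube([100, 4800, 2800]);
translate([4400, 100, 0]) cube([100, 4800, 2800]);
translate([3000, 100, 0]) cube([100, 2500, 2800]);
translate([3000, 3600, 0]) cube([100, 1300, 2800]);
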